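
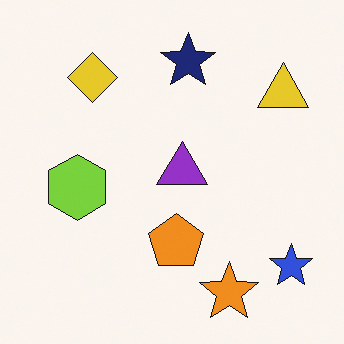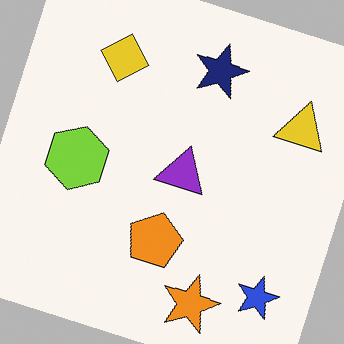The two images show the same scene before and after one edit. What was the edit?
The image was rotated clockwise by a clearly visible amount.

Every shape is tilted by the same angle and the image corners show triangular fill wedges — a whole-image rotation by a non-right angle.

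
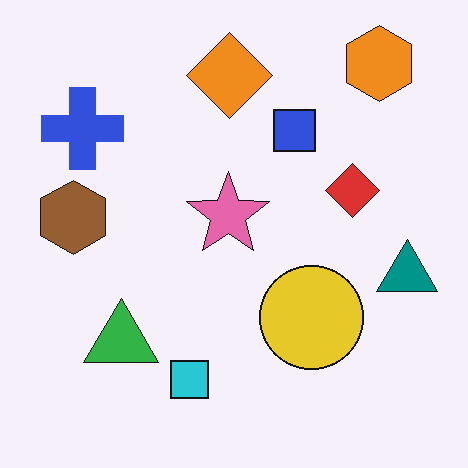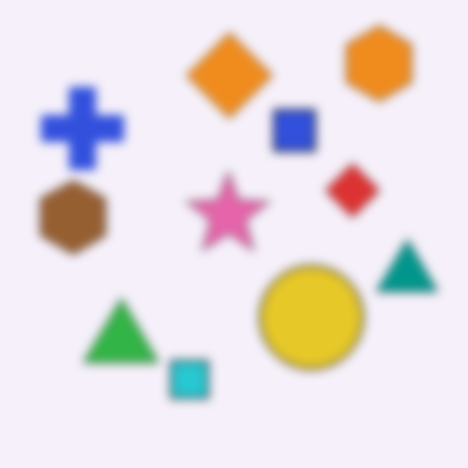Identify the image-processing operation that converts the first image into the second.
The image was noticeably gaussian-blurred.

Shape edges and outlines are uniformly softened across the whole image.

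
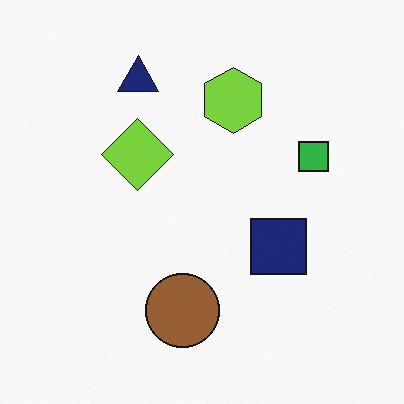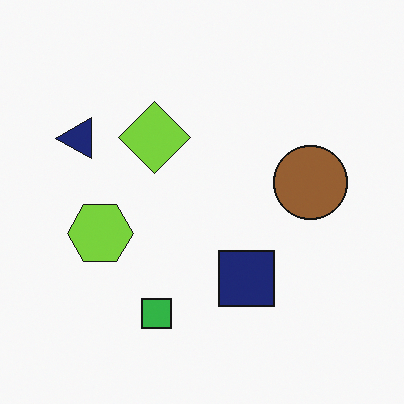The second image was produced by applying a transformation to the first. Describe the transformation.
The second image is the first transposed (reflected across the top-left ↔ bottom-right diagonal).

Shapes have swapped their row and column positions — what was in the top-right is now in the bottom-left — a diagonal reflection.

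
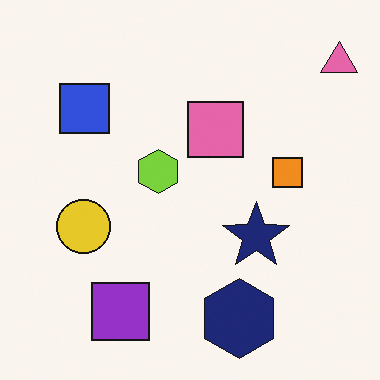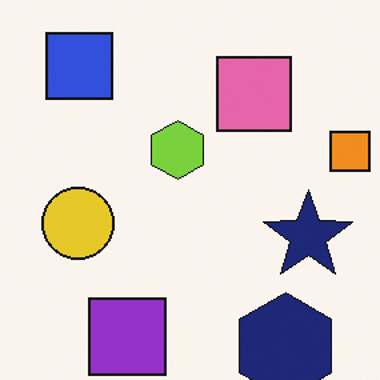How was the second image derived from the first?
The transformation is: cropped slightly and scaled back up.

The visible shapes are larger and the field of view is narrower; shapes near the original edges may be partly or wholly outside the frame — a crop-and-rescale.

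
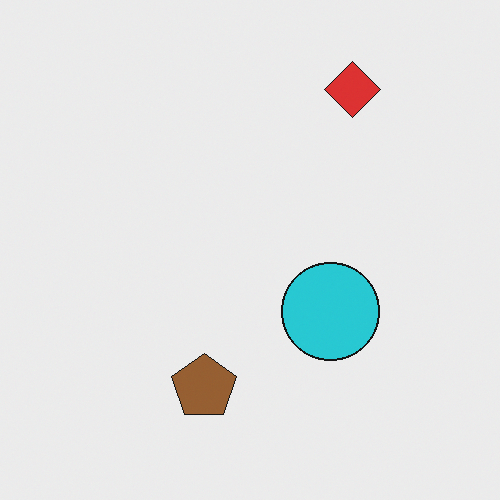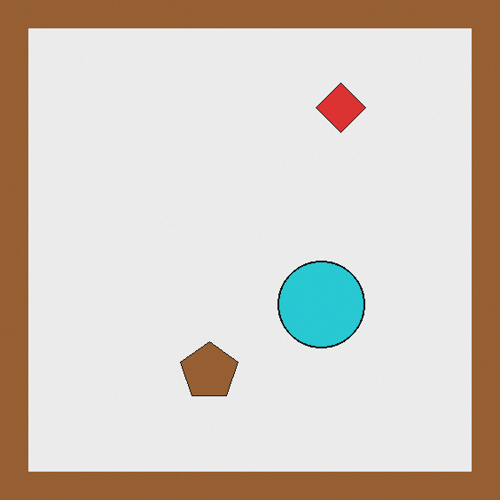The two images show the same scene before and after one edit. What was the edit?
This is the original image framed with a brown border.

A solid brown frame runs around the edge of the second image, with the content slightly shrunk inside it.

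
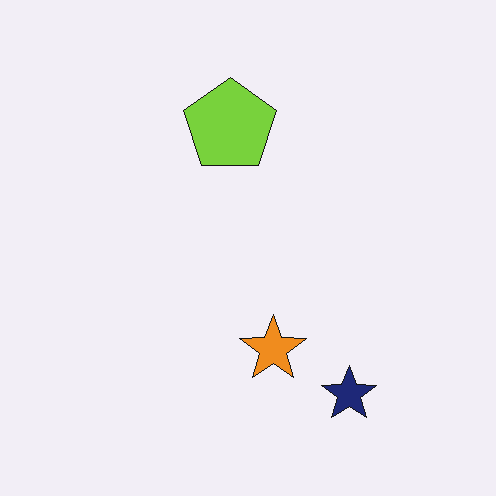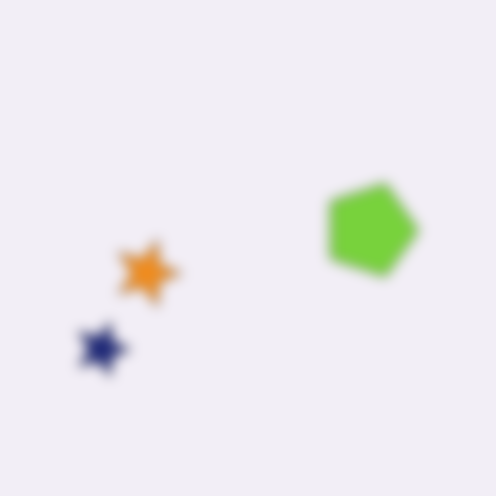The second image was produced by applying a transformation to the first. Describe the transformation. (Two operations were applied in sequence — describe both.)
This is the original image rotated 90° clockwise, then heavily blurred.

The navy star sits in the bottom-right of the first image and the bottom-left of the second — consistent with a whole-image 90° clockwise rotation. Shape edges and outlines are uniformly softened across the whole image.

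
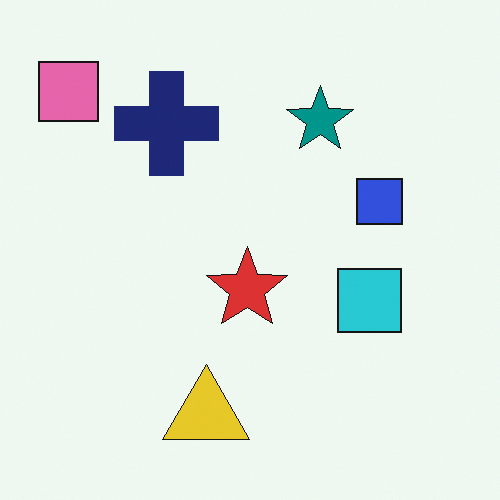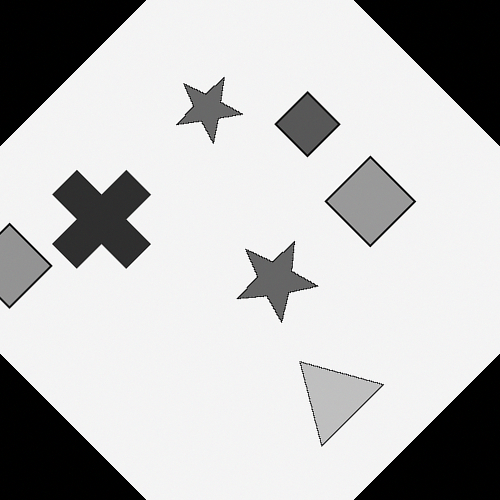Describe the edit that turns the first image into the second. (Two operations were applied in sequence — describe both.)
The image was rotated counter-clockwise by a large amount — several tens of degrees, then converted to grayscale.

Every shape is tilted by the same angle and the image corners show triangular fill wedges — a whole-image rotation by a non-right angle. All color is removed — every shape is now a shade of grey.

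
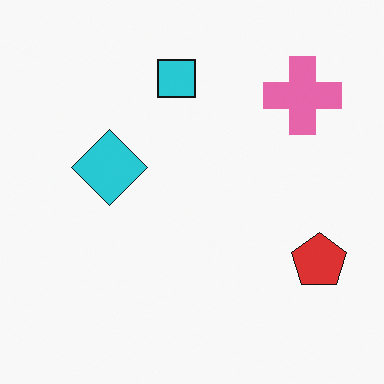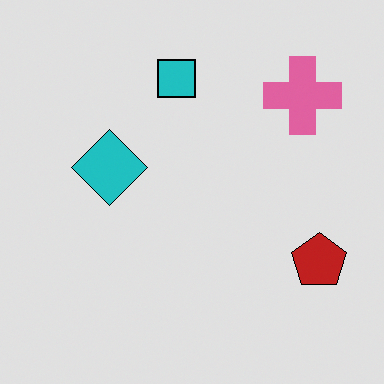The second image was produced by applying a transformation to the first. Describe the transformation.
This is the original image moderately posterized.

Each flat color has snapped to a coarser quantized level — most visibly, the near-white background has dropped to a flat grey.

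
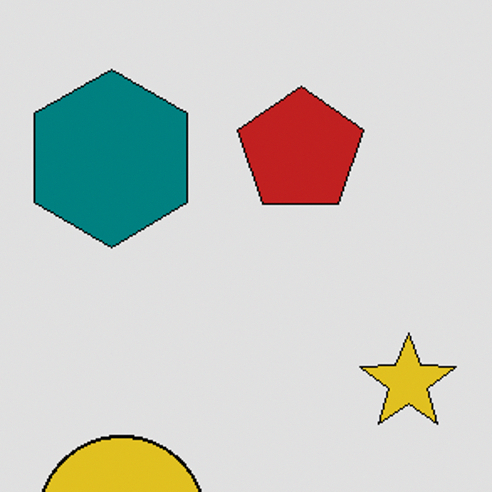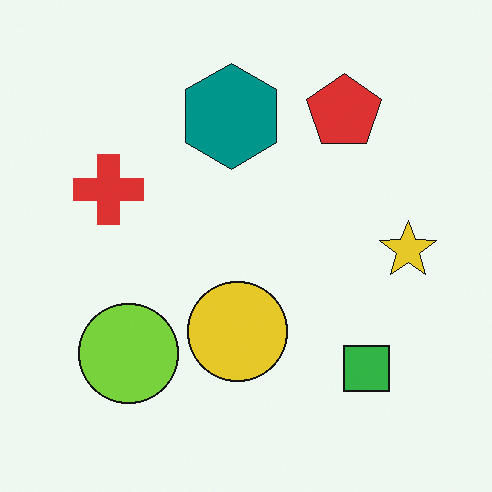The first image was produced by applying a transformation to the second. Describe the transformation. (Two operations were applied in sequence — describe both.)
The transformation is: posterized to a reduced palette, then cropped to a noticeably smaller region and rescaled.

Each flat color has snapped to a coarser quantized level — most visibly, the near-white background has dropped to a flat grey. The visible shapes are larger and the field of view is narrower; shapes near the original edges may be partly or wholly outside the frame — a crop-and-rescale.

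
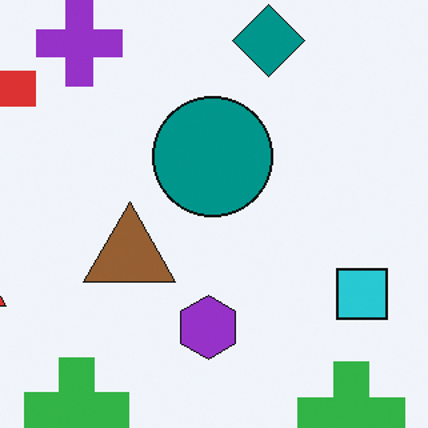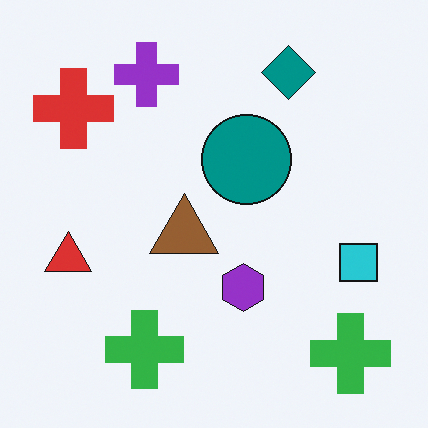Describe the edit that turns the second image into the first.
The image was cropped to a modestly smaller region and rescaled.

The visible shapes are larger and the field of view is narrower; shapes near the original edges may be partly or wholly outside the frame — a crop-and-rescale.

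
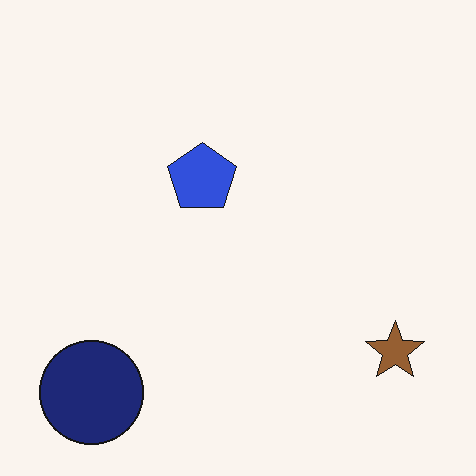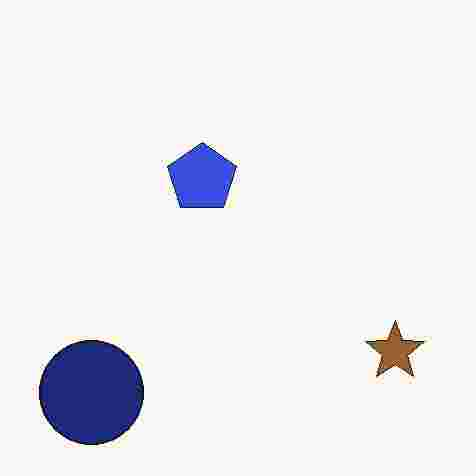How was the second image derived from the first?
The transformation is: heavily JPEG-compressed with obvious blocking artifacts.

Blocky 8×8 compression artifacts appear around shape edges and the flat background shows ringing — characteristic JPEG degradation.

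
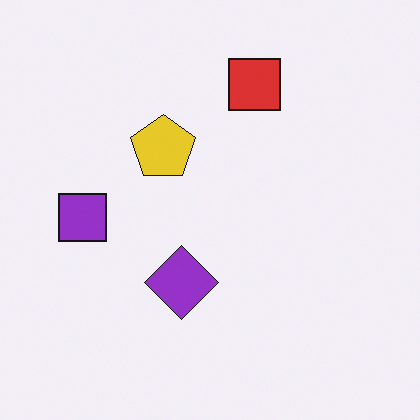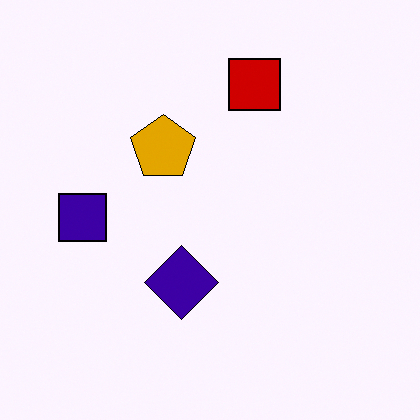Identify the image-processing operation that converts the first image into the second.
It was given much higher contrast.

Tones are pushed away from mid-grey across the whole image — a global contrast change.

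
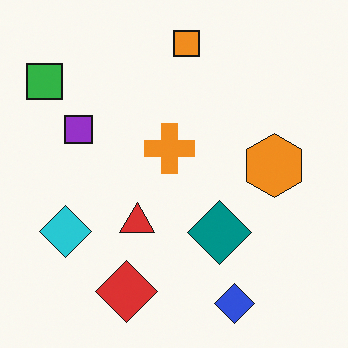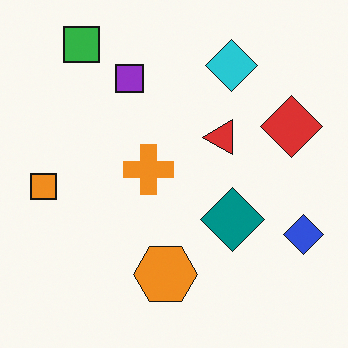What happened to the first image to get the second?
The second image is the first transposed (reflected across the top-left ↔ bottom-right diagonal).

Shapes have swapped their row and column positions — what was in the top-right is now in the bottom-left — a diagonal reflection.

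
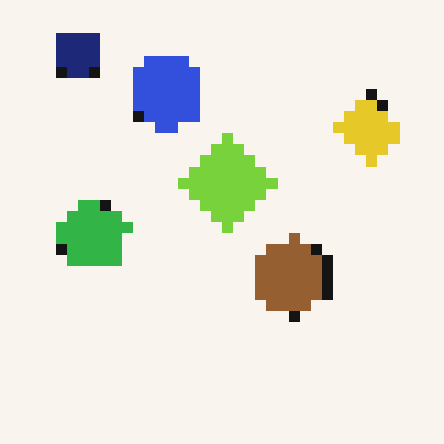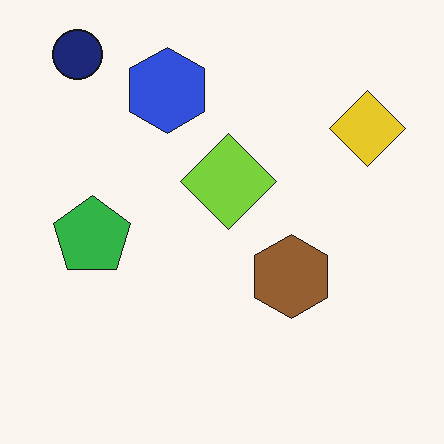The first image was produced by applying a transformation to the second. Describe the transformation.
It was heavily pixelated into large blocks.

Shapes are reduced to large square blocks; fine edges and outlines are lost — a downscale-then-upscale (mosaic) effect.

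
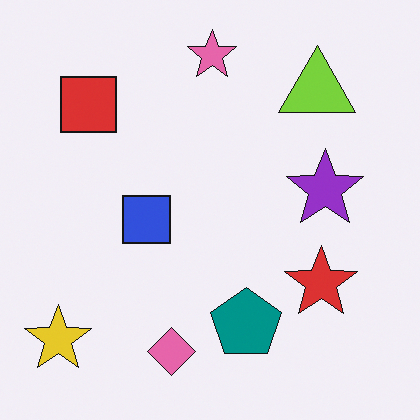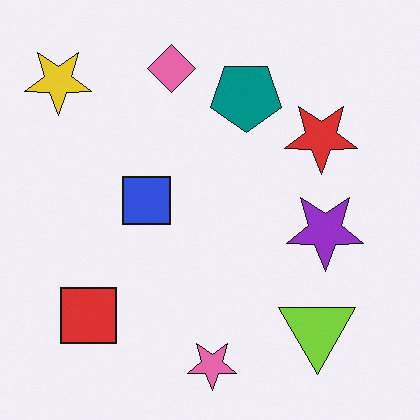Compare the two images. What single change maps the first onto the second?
The transformation is: flipped vertically (top ↔ bottom).

The pink star is in the top of the first image and the bottom of the second — shapes on opposite sides of the horizontal midline have swapped in a mirror flip.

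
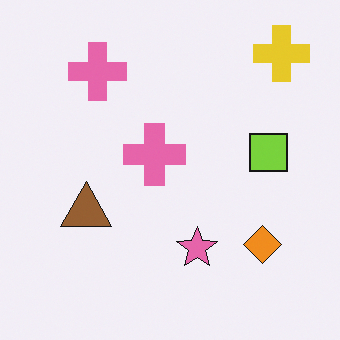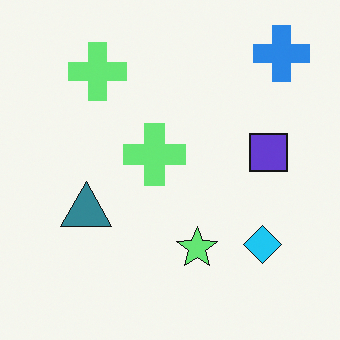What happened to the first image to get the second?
The second image is the first hue-shifted through roughly half the color wheel.

Every shape's color has rotated by the same amount around the hue wheel — a uniform hue shift.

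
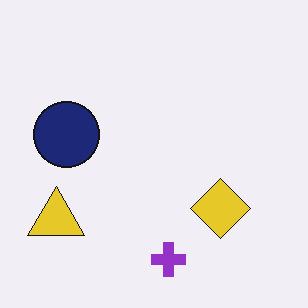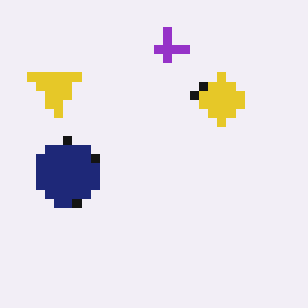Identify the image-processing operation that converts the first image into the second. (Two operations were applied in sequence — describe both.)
The second image is the first heavily pixelated into large blocks, then flipped vertically (top ↔ bottom).

Shapes are reduced to large square blocks; fine edges and outlines are lost — a downscale-then-upscale (mosaic) effect. The purple cross is in the bottom of the first image and the top of the second — shapes on opposite sides of the horizontal midline have swapped in a mirror flip.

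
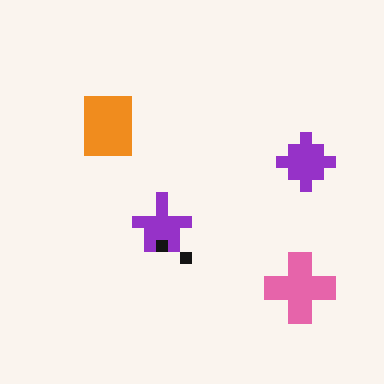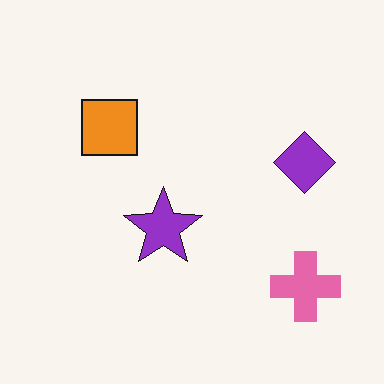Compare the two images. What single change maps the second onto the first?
The first image is the second coarsely pixelated.

Shapes are reduced to large square blocks; fine edges and outlines are lost — a downscale-then-upscale (mosaic) effect.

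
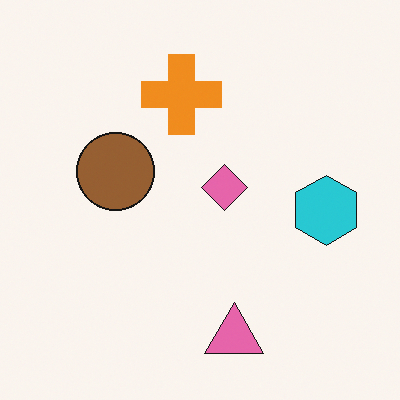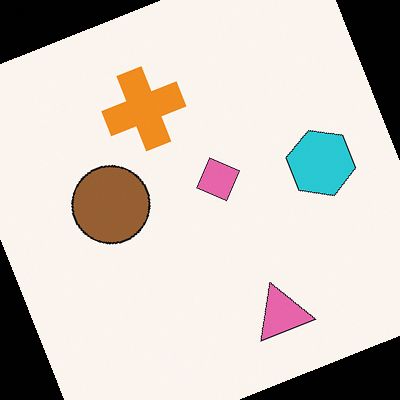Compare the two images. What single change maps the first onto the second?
It was rotated counter-clockwise by a moderate amount.

Every shape is tilted by the same angle and the image corners show triangular fill wedges — a whole-image rotation by a non-right angle.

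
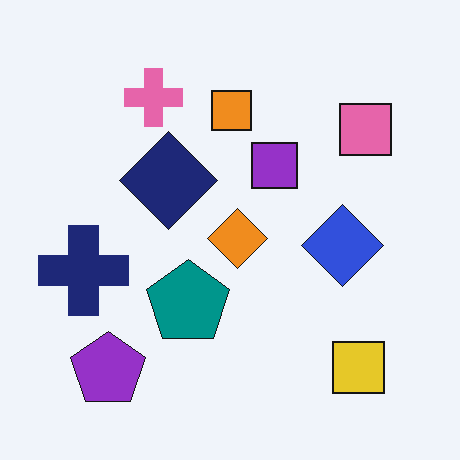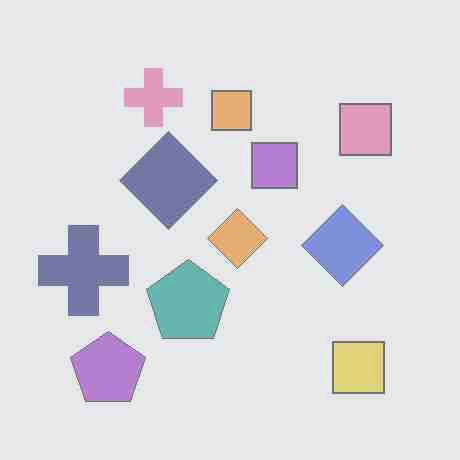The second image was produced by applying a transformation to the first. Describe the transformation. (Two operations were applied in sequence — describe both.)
The image was heavily JPEG-compressed with obvious blocking artifacts, then washed out (contrast reduced).

Blocky 8×8 compression artifacts appear around shape edges and the flat background shows ringing — characteristic JPEG degradation. Tones are pushed toward mid-grey across the whole image — a global contrast change.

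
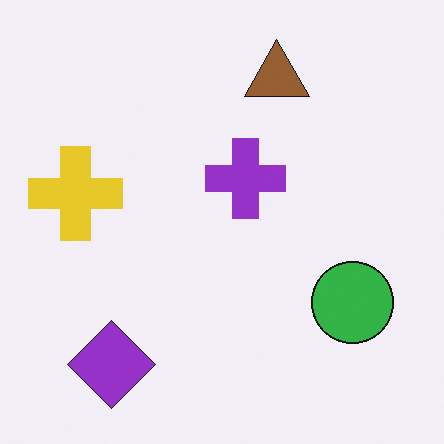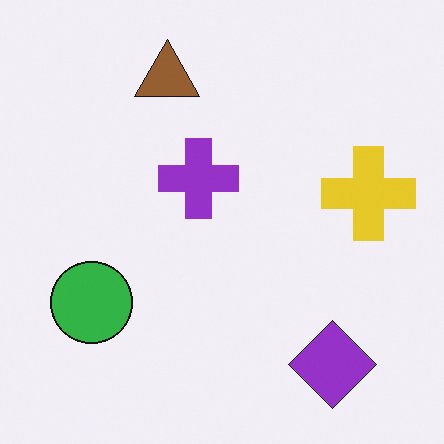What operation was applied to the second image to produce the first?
It was flipped horizontally (left ↔ right).

The yellow cross is in the right of the second image and the left of the first — shapes on opposite sides of the vertical midline have swapped in a mirror flip.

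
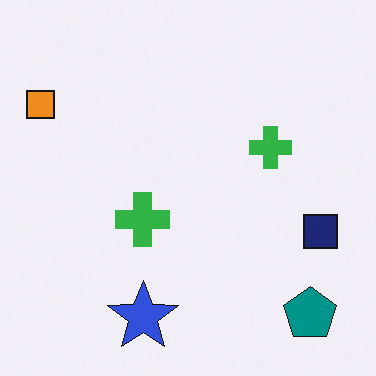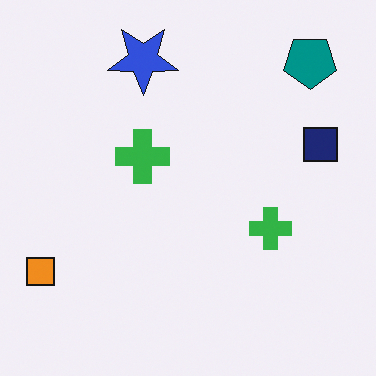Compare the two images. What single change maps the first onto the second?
It was flipped vertically (top ↔ bottom).

The blue star is in the bottom of the first image and the top of the second — shapes on opposite sides of the horizontal midline have swapped in a mirror flip.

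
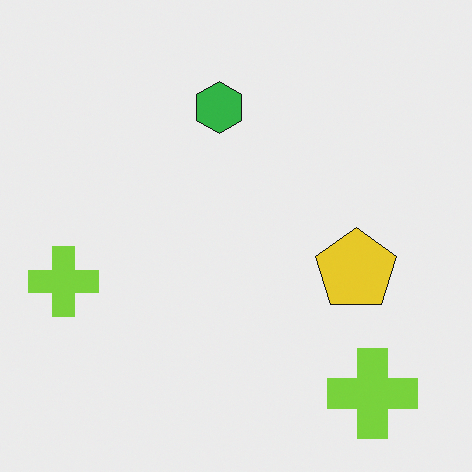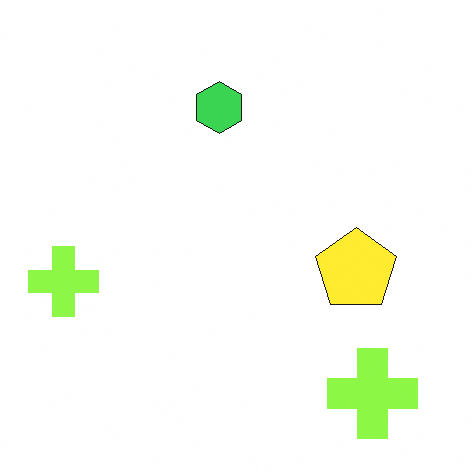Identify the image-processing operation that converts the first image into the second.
The second image is the first brightened a little.

Every pixel — background and shapes alike — is uniformly brightened.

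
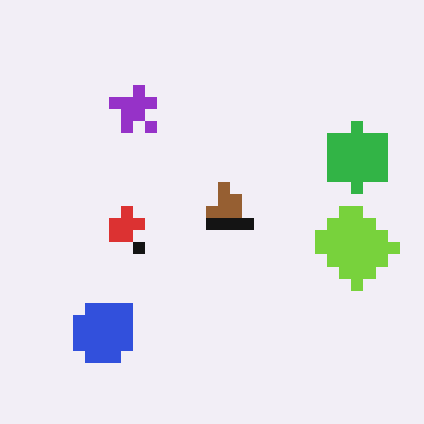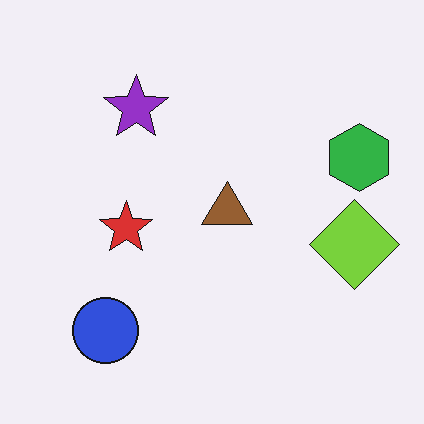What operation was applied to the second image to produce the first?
The image was heavily pixelated into large blocks.

Shapes are reduced to large square blocks; fine edges and outlines are lost — a downscale-then-upscale (mosaic) effect.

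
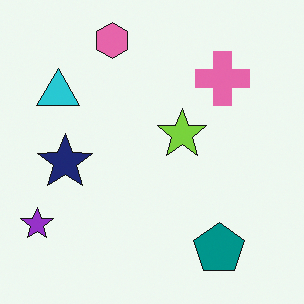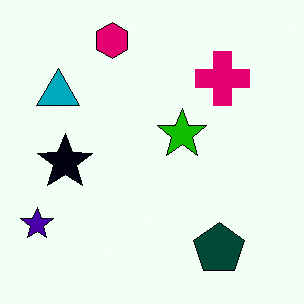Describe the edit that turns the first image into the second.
Given much higher contrast.

Tones are pushed away from mid-grey across the whole image — a global contrast change.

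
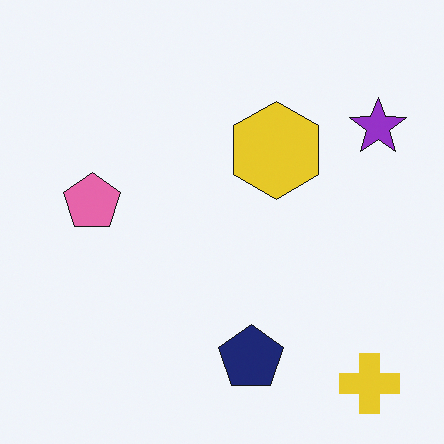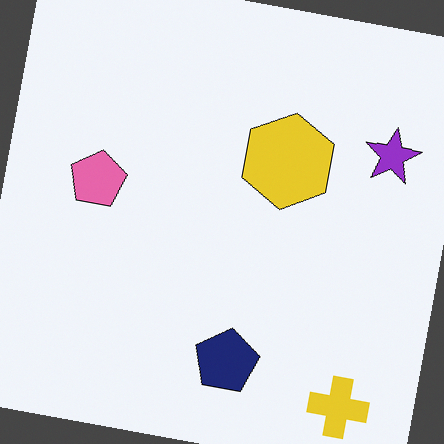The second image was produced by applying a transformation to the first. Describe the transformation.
The transformation is: rotated clockwise by a few degrees.

Every shape is tilted by the same angle and the image corners show triangular fill wedges — a whole-image rotation by a non-right angle.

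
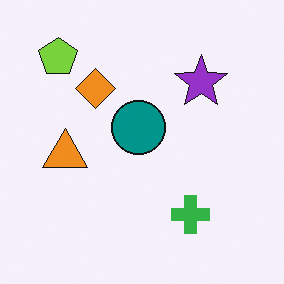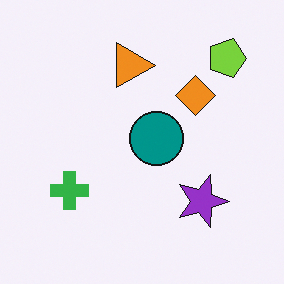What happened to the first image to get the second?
It was rotated 90° clockwise.

The lime pentagon sits in the top-left of the first image and the top-right of the second — consistent with a whole-image 90° clockwise rotation.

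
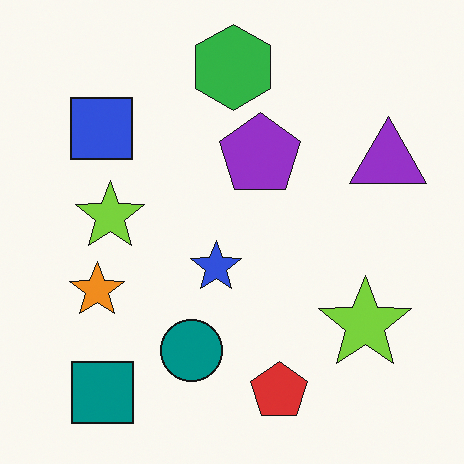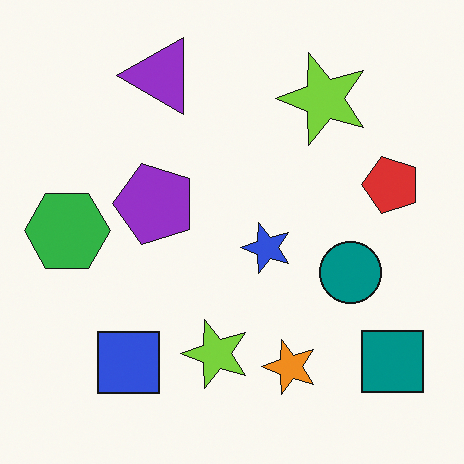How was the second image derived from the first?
The image was rotated 90° counter-clockwise.

The teal square sits in the bottom-left of the first image and the bottom-right of the second — consistent with a whole-image 90° counter-clockwise rotation.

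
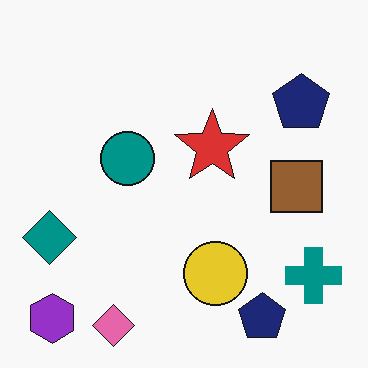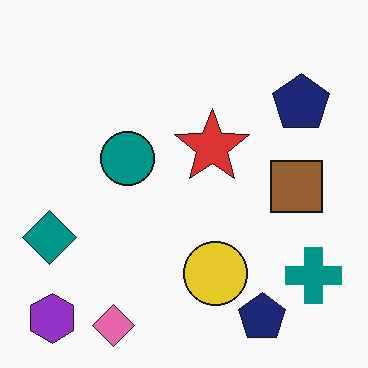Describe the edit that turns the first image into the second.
This is the original image JPEG-compressed with visible artifacts.

Blocky 8×8 compression artifacts appear around shape edges and the flat background shows ringing — characteristic JPEG degradation.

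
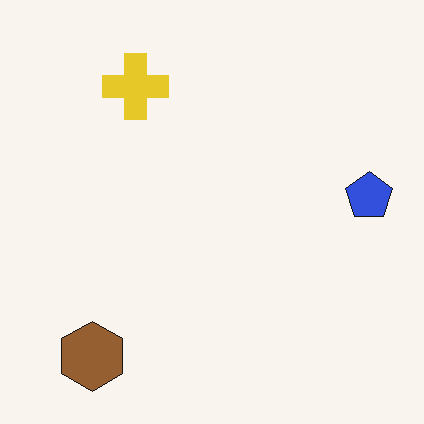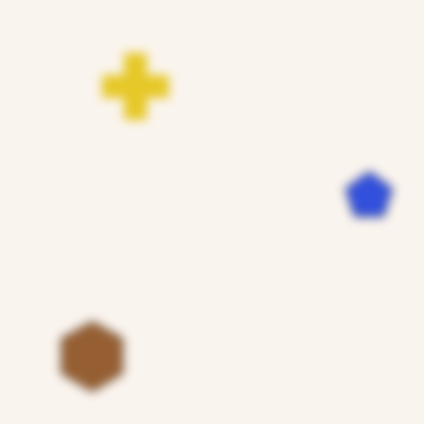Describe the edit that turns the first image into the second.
This is the original image strongly gaussian-blurred.

Shape edges and outlines are uniformly softened across the whole image.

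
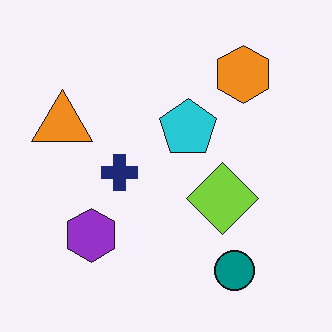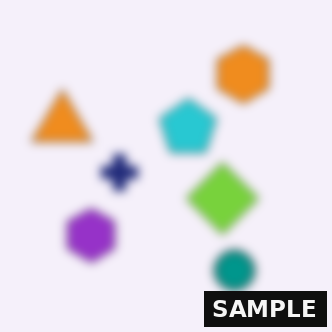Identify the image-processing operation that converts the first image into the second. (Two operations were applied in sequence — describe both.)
The image was heavily blurred, then watermarked with the text "SAMPLE" in the lower-right corner.

Shape edges and outlines are uniformly softened across the whole image. A dark label reading "SAMPLE" appears in the lower-right corner.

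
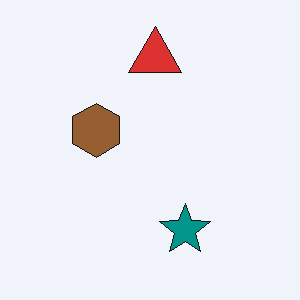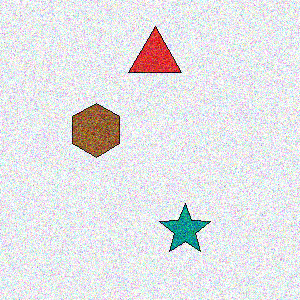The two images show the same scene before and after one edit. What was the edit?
The transformation is: degraded with heavy additive noise.

Random speckle covers the whole image, including the flat background.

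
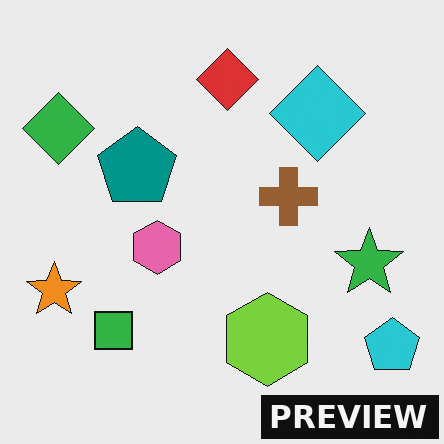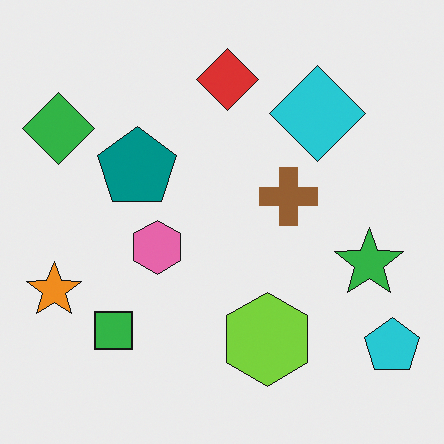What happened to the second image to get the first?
It was watermarked with the text "PREVIEW" in the lower-right corner.

A dark label reading "PREVIEW" appears in the lower-right corner.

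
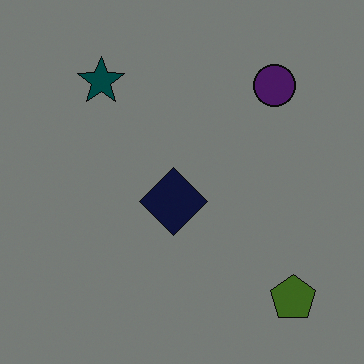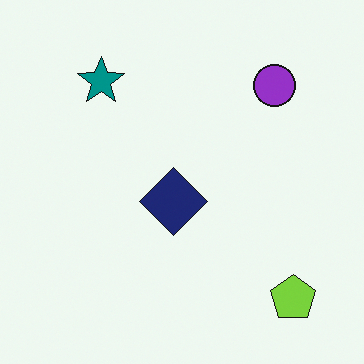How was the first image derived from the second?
The transformation is: darkened a lot.

Every pixel — background and shapes alike — is uniformly darkened.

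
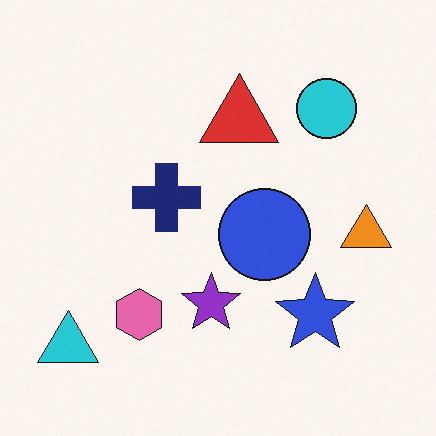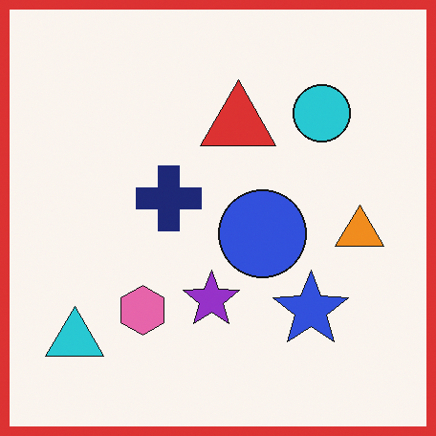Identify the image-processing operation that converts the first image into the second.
The image was framed with a red border.

A solid red frame runs around the edge of the second image, with the content slightly shrunk inside it.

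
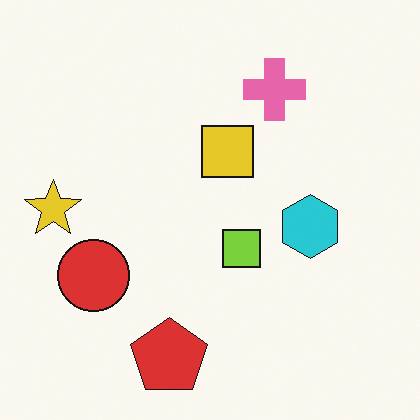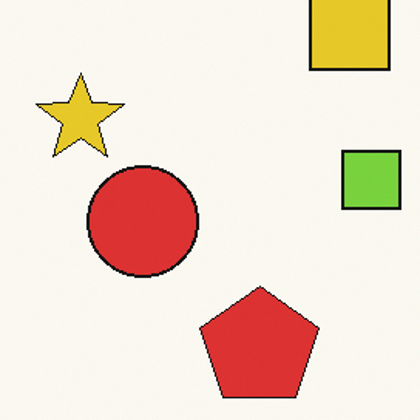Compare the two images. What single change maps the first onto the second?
Cropped slightly and scaled back up.

The visible shapes are larger and the field of view is narrower; shapes near the original edges may be partly or wholly outside the frame — a crop-and-rescale.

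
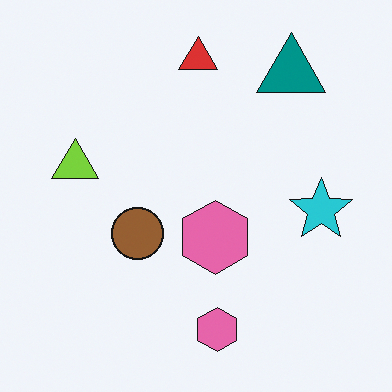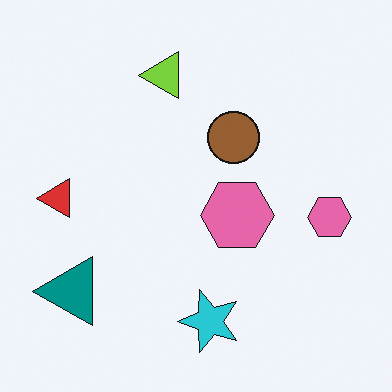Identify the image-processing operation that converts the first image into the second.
It was transposed (reflected across the top-left ↔ bottom-right diagonal).

Shapes have swapped their row and column positions — what was in the top-right is now in the bottom-left — a diagonal reflection.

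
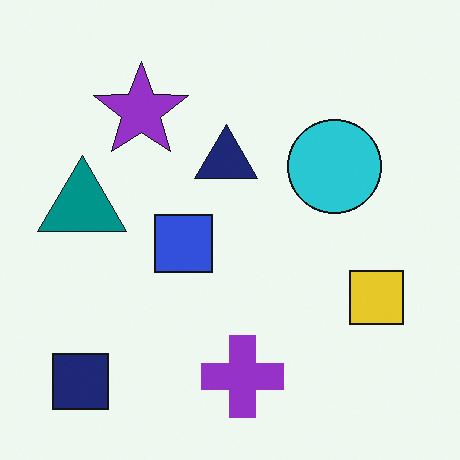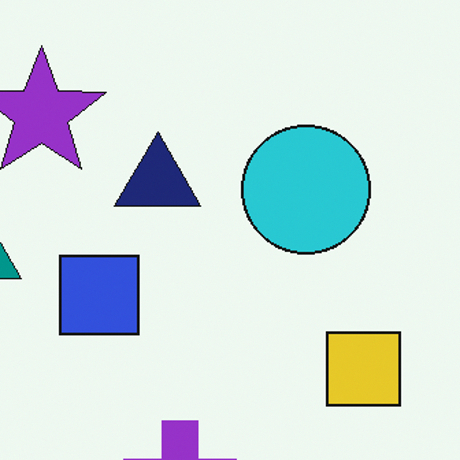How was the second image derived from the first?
The transformation is: cropped to a modestly smaller region and rescaled.

The visible shapes are larger and the field of view is narrower; shapes near the original edges may be partly or wholly outside the frame — a crop-and-rescale.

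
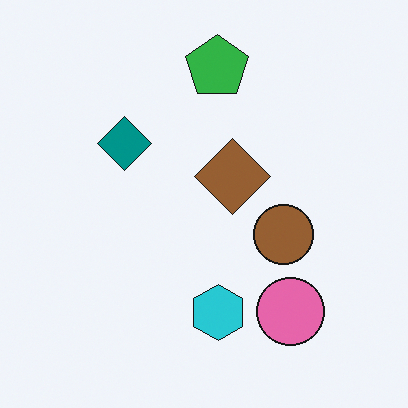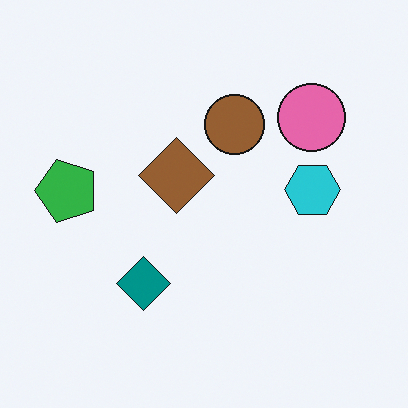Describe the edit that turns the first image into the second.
The transformation is: rotated 90° counter-clockwise.

The green pentagon sits in the top of the first image and the left of the second — consistent with a whole-image 90° counter-clockwise rotation.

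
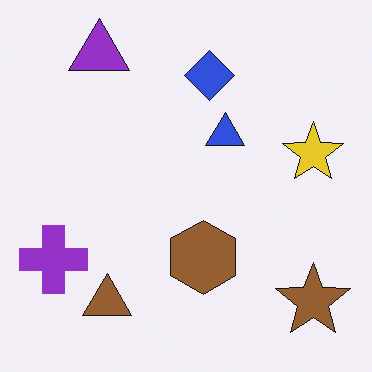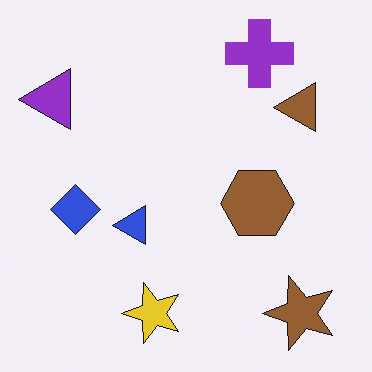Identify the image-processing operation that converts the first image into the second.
The second image is the first transposed (reflected across the top-left ↔ bottom-right diagonal).

Shapes have swapped their row and column positions — what was in the top-right is now in the bottom-left — a diagonal reflection.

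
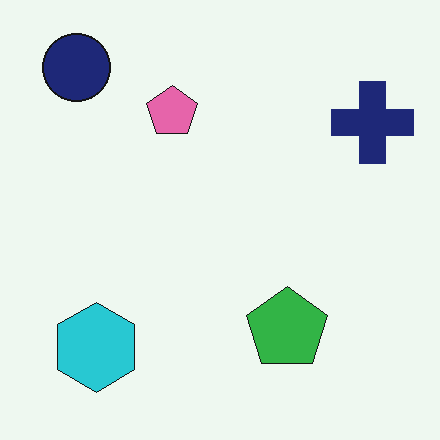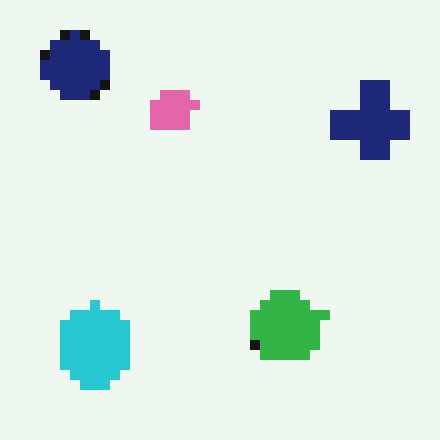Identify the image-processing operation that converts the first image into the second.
The second image is the first heavily pixelated into large blocks.

Shapes are reduced to large square blocks; fine edges and outlines are lost — a downscale-then-upscale (mosaic) effect.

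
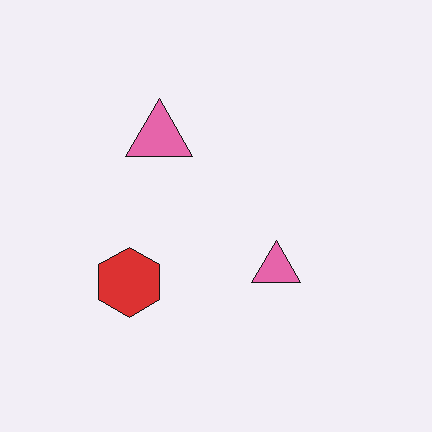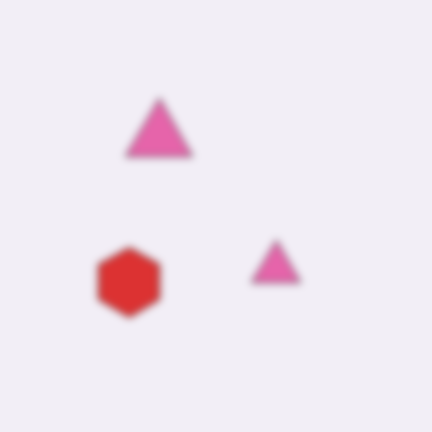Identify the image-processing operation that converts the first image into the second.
Noticeably gaussian-blurred.

Shape edges and outlines are uniformly softened across the whole image.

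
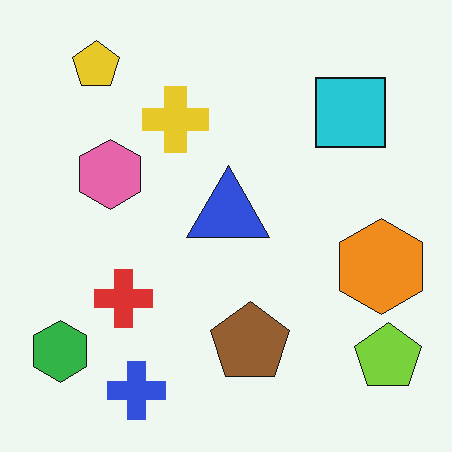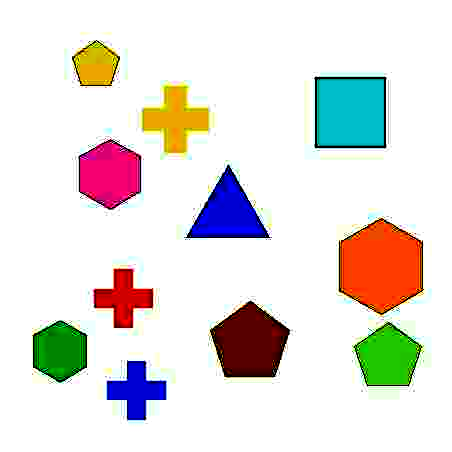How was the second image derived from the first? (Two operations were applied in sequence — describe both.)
It was degraded with heavy JPEG compression, then boosted in contrast.

Blocky 8×8 compression artifacts appear around shape edges and the flat background shows ringing — characteristic JPEG degradation. Tones are pushed away from mid-grey across the whole image — a global contrast change.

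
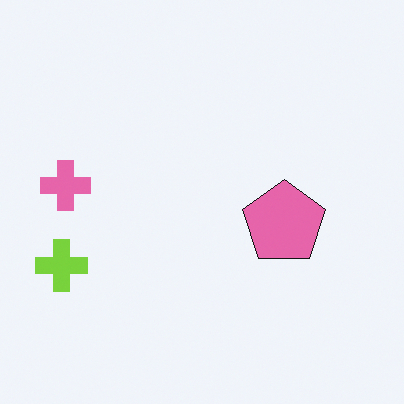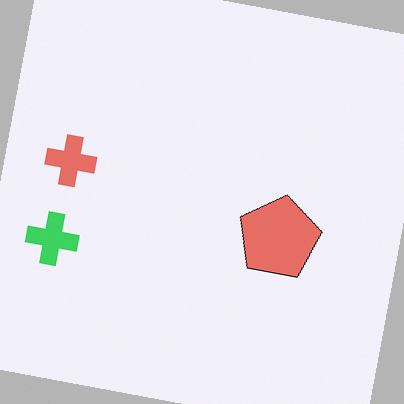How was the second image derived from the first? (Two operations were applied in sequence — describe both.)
The image was rotated clockwise by a small amount, then hue-shifted by a small amount.

Every shape is tilted by the same angle and the image corners show triangular fill wedges — a whole-image rotation by a non-right angle. Every shape's color has rotated by the same amount around the hue wheel — a uniform hue shift.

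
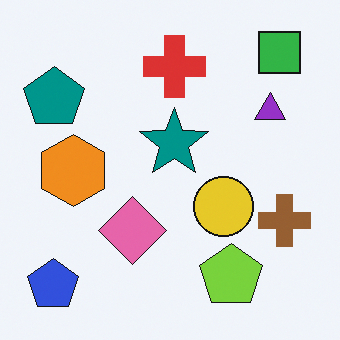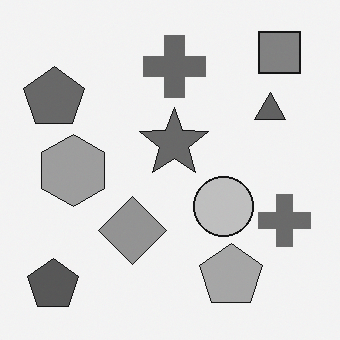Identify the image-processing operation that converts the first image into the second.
Converted to grayscale.

All color is removed — every shape is now a shade of grey.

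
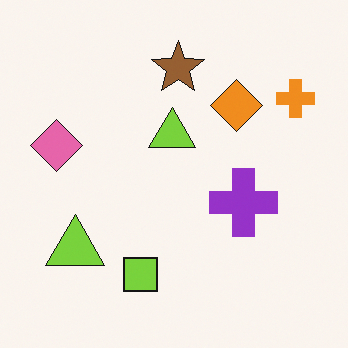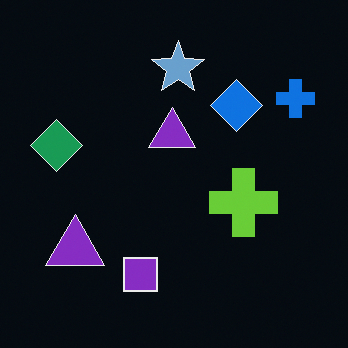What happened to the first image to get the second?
Color-inverted (negative).

The light background has become dark and every shape's color is its complement — a photographic negative.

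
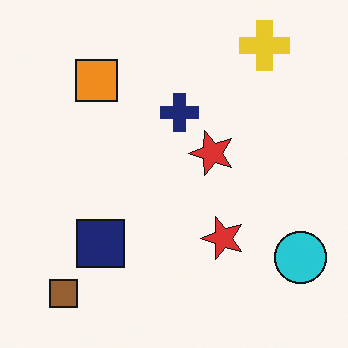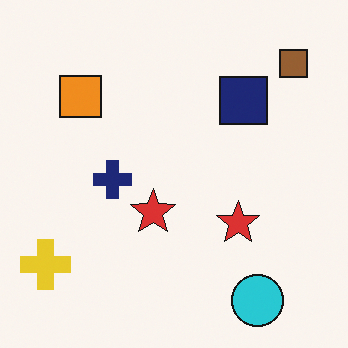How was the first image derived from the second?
This is the original image transposed (reflected across the top-left ↔ bottom-right diagonal).

Shapes have swapped their row and column positions — what was in the top-right is now in the bottom-left — a diagonal reflection.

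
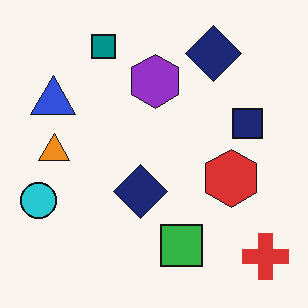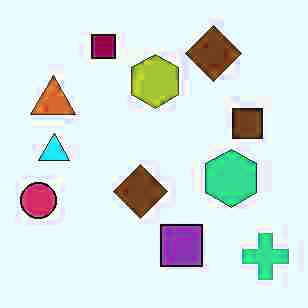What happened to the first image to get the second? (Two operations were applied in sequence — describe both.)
Heavily JPEG-compressed with obvious blocking artifacts, then hue-shifted by a moderate amount.

Blocky 8×8 compression artifacts appear around shape edges and the flat background shows ringing — characteristic JPEG degradation. Every shape's color has rotated by the same amount around the hue wheel — a uniform hue shift.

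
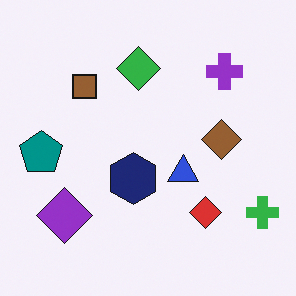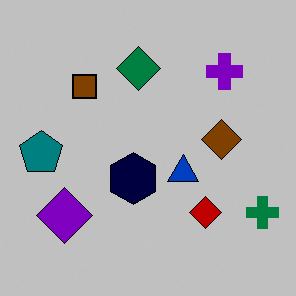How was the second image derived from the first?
The second image is the first aggressively posterized.

Each flat color has snapped to a coarser quantized level — most visibly, the near-white background has dropped to a flat grey.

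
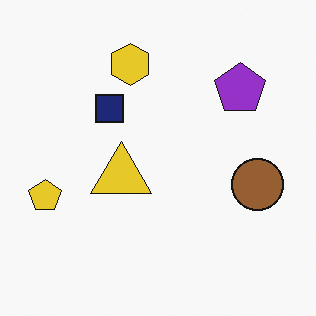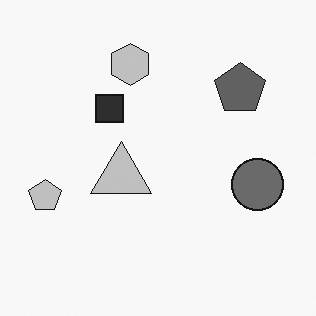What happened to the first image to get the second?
This is the original image converted to grayscale.

All color is removed — every shape is now a shade of grey.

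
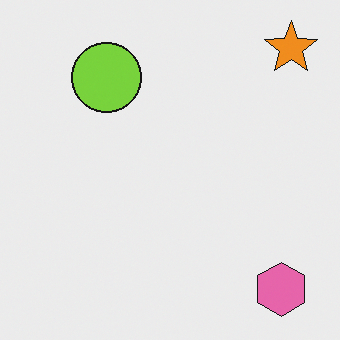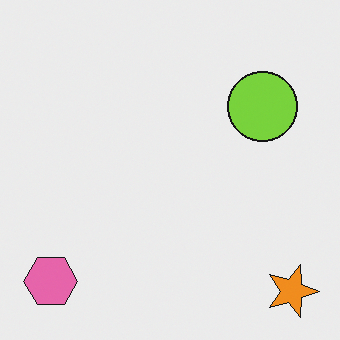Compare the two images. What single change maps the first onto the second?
The image was rotated 90° clockwise.

The orange star sits in the top-right of the first image and the bottom-right of the second — consistent with a whole-image 90° clockwise rotation.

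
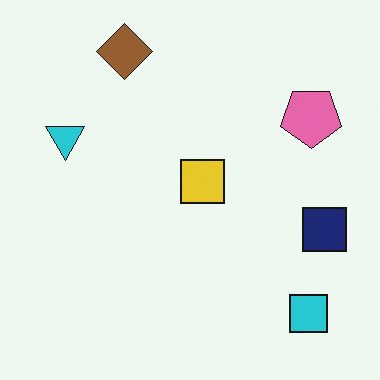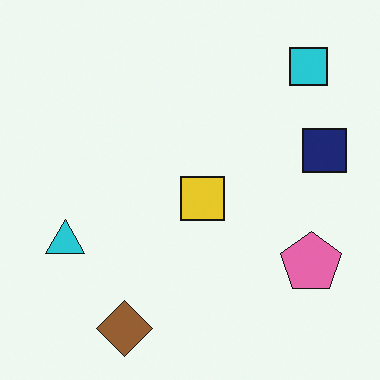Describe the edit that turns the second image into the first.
The image was flipped vertically (top ↔ bottom).

The brown diamond is in the bottom-left of the second image and the top-left of the first — shapes on opposite sides of the horizontal midline have swapped in a mirror flip.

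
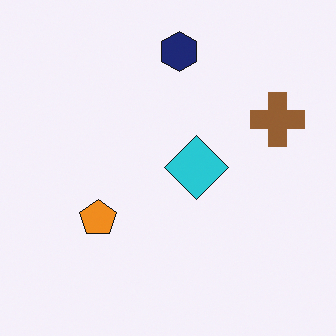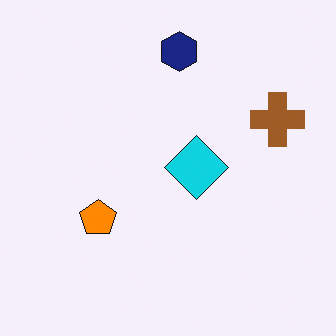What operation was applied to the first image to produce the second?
This is the original image slightly oversaturated.

All colors are more vivid — a global saturation change.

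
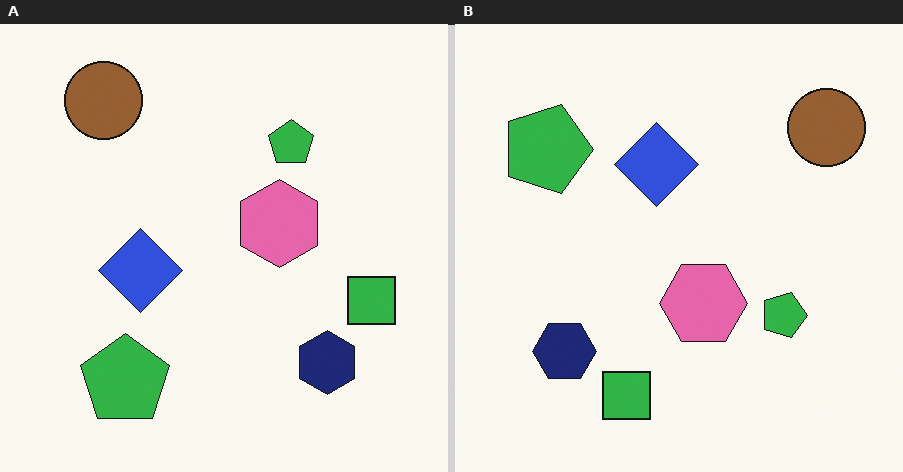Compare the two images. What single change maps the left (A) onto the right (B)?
The transformation is: rotated 90° clockwise.

The brown circle sits in the top-left of the left (A) image and the top-right of the right (B) — consistent with a whole-image 90° clockwise rotation.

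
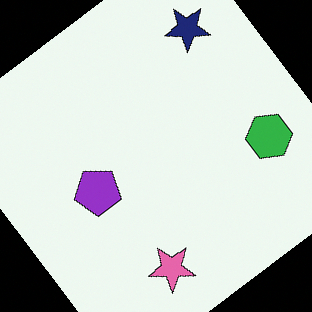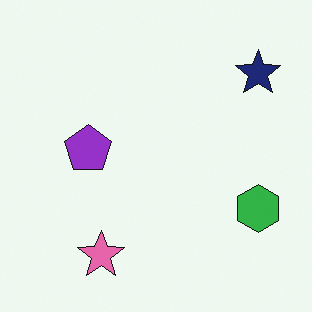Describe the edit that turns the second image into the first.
The transformation is: rotated counter-clockwise by a large amount — several tens of degrees.

Every shape is tilted by the same angle and the image corners show triangular fill wedges — a whole-image rotation by a non-right angle.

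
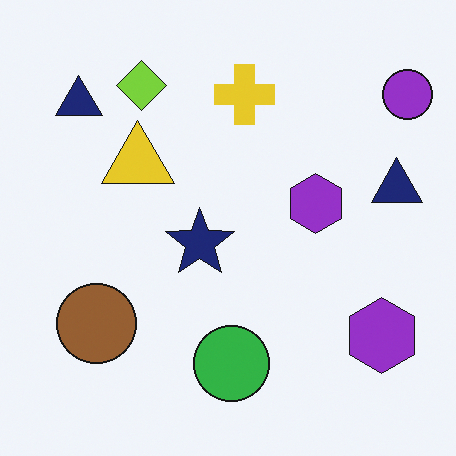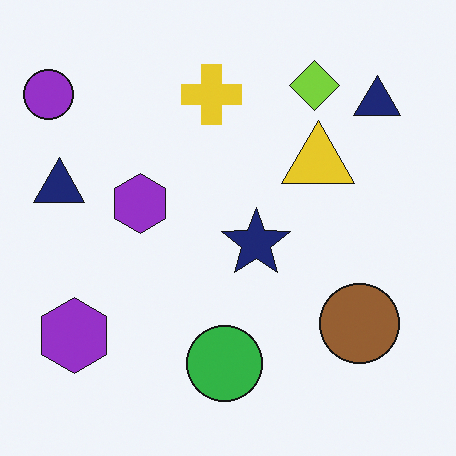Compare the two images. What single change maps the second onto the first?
The transformation is: flipped horizontally (left ↔ right).

The purple circle is in the top-left of the second image and the top-right of the first — shapes on opposite sides of the vertical midline have swapped in a mirror flip.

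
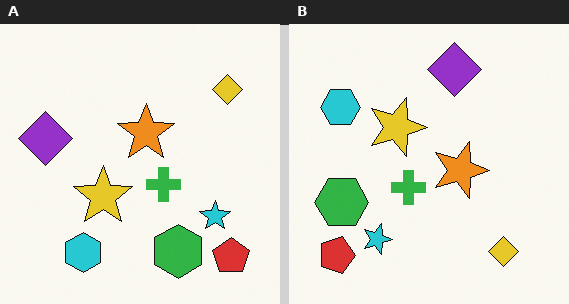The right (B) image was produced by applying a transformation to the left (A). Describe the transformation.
The right (B) image is the left (A) rotated 90° clockwise.

The red pentagon sits in the bottom-right of the left (A) image and the bottom-left of the right (B) — consistent with a whole-image 90° clockwise rotation.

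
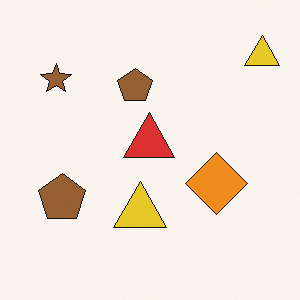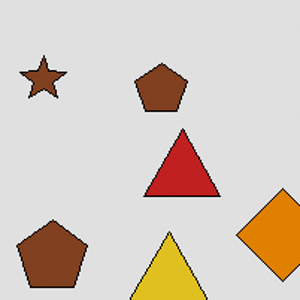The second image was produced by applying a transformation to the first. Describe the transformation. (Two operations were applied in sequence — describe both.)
Moderately posterized, then cropped slightly and scaled back up.

Each flat color has snapped to a coarser quantized level — most visibly, the near-white background has dropped to a flat grey. The visible shapes are larger and the field of view is narrower; shapes near the original edges may be partly or wholly outside the frame — a crop-and-rescale.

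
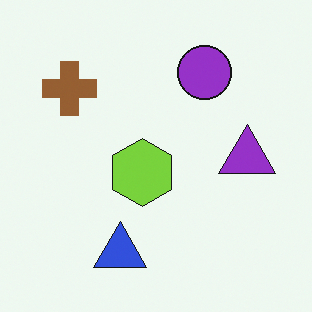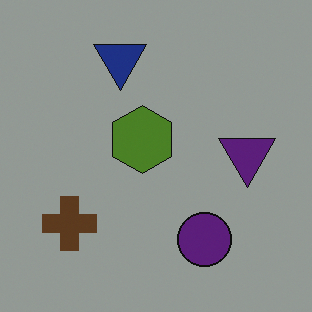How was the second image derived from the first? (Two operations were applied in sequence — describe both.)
Flipped vertically (top ↔ bottom), then noticeably darkened.

The blue triangle is in the bottom of the first image and the top of the second — shapes on opposite sides of the horizontal midline have swapped in a mirror flip. Every pixel — background and shapes alike — is uniformly darkened.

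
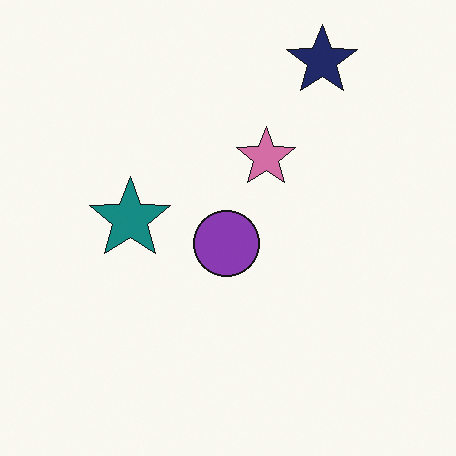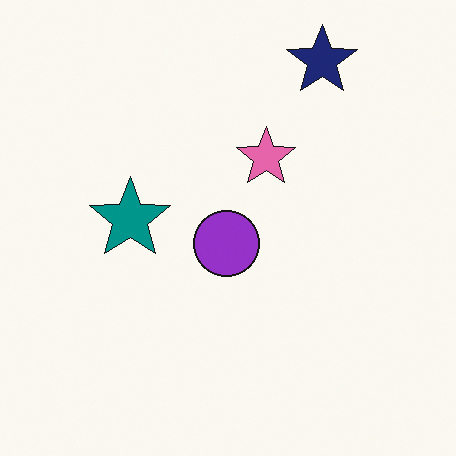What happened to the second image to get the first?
This is the original image slightly desaturated.

All colors are more muted and greyish — a global saturation change.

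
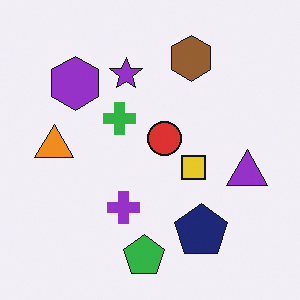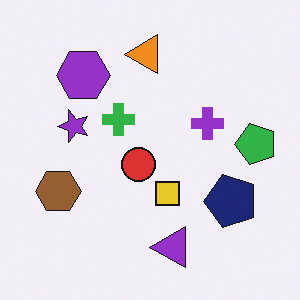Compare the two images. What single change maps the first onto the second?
The image was transposed (reflected across the top-left ↔ bottom-right diagonal).

Shapes have swapped their row and column positions — what was in the top-right is now in the bottom-left — a diagonal reflection.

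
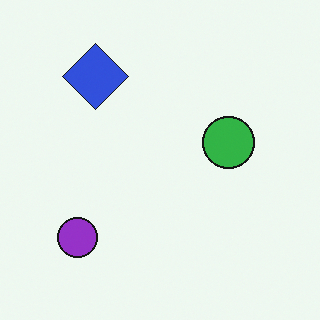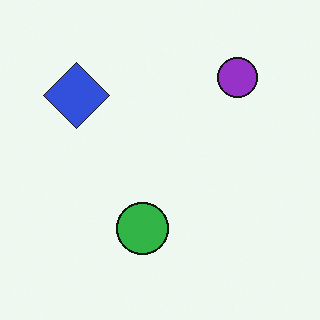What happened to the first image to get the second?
The image was transposed (reflected across the top-left ↔ bottom-right diagonal).

Shapes have swapped their row and column positions — what was in the top-right is now in the bottom-left — a diagonal reflection.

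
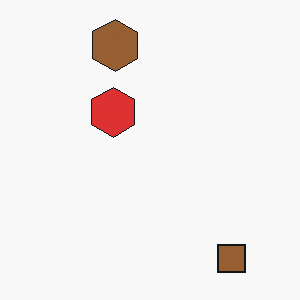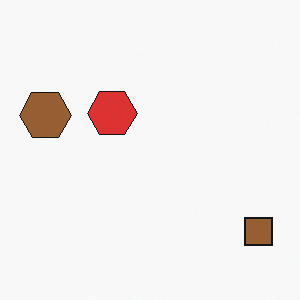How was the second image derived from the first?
It was transposed (reflected across the top-left ↔ bottom-right diagonal).

Shapes have swapped their row and column positions — what was in the top-right is now in the bottom-left — a diagonal reflection.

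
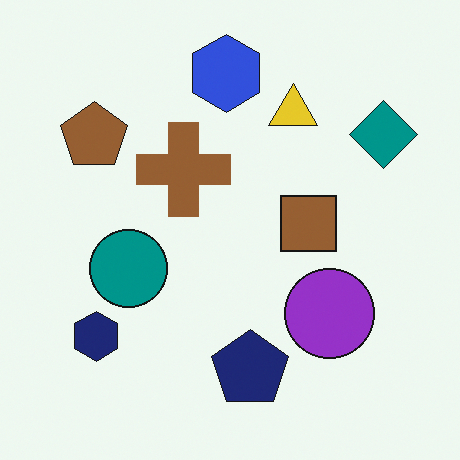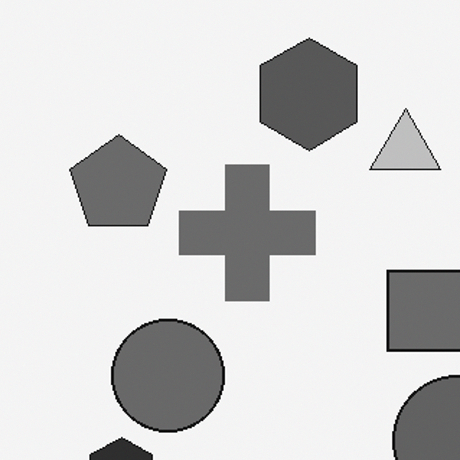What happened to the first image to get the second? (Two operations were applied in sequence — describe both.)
The second image is the first converted to grayscale, then cropped slightly and scaled back up.

All color is removed — every shape is now a shade of grey. The visible shapes are larger and the field of view is narrower; shapes near the original edges may be partly or wholly outside the frame — a crop-and-rescale.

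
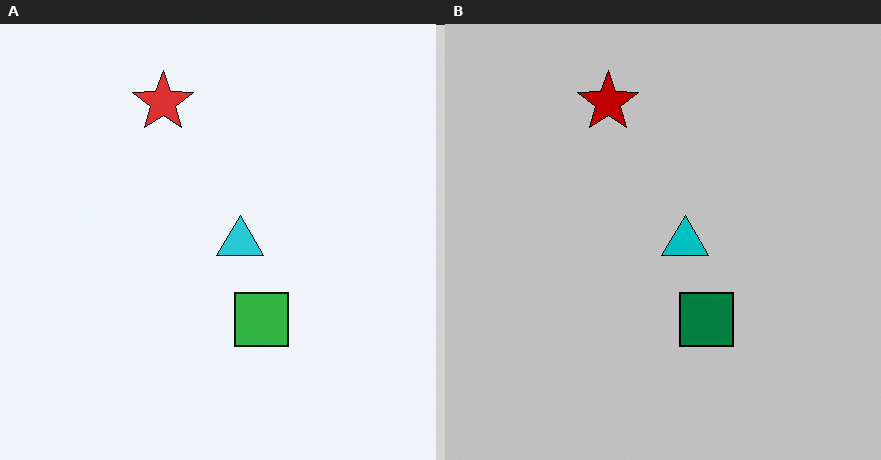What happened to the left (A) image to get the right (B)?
The transformation is: heavily posterized to just a handful of flat colors.

Each flat color has snapped to a coarser quantized level — most visibly, the near-white background has dropped to a flat grey.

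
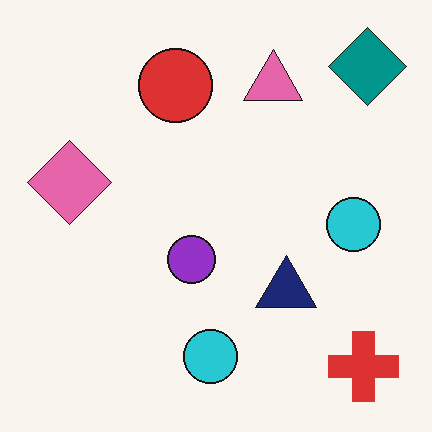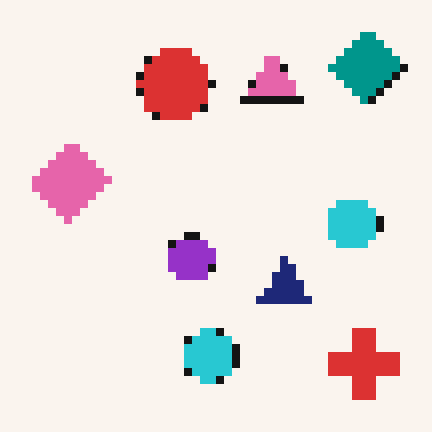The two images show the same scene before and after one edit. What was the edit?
The second image is the first pixelated into visible square blocks.

Shapes are reduced to large square blocks; fine edges and outlines are lost — a downscale-then-upscale (mosaic) effect.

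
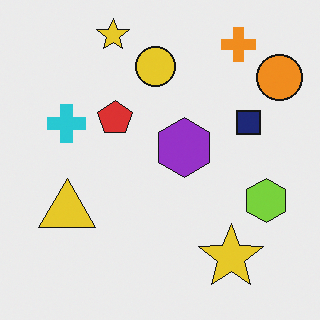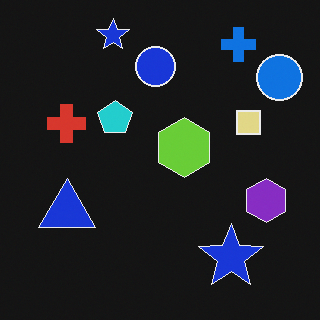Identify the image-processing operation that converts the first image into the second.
The transformation is: color-inverted (negative).

The light background has become dark and every shape's color is its complement — a photographic negative.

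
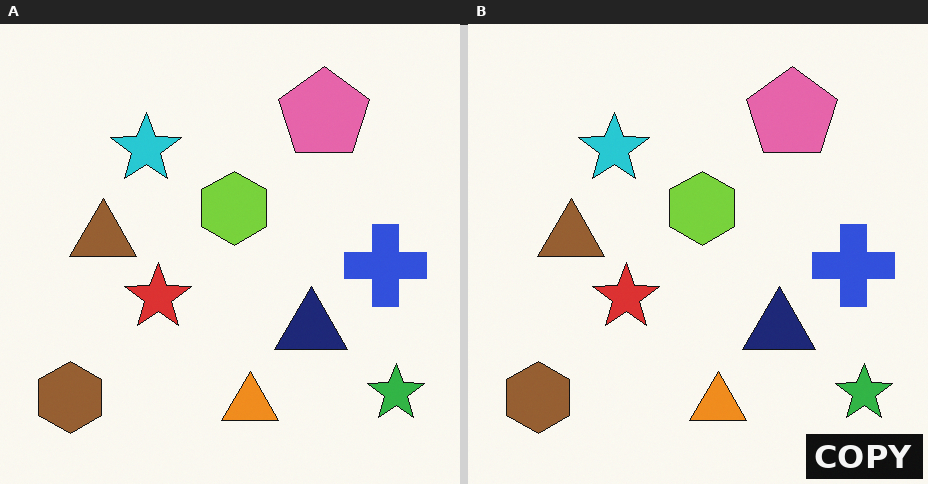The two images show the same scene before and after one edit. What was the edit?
The transformation is: watermarked with the text "COPY" in the lower-right corner.

A dark label reading "COPY" appears in the lower-right corner.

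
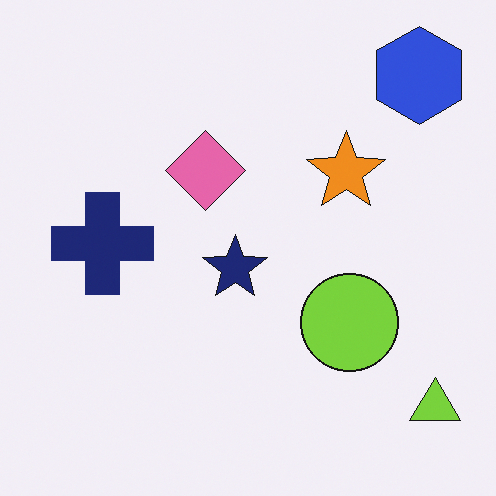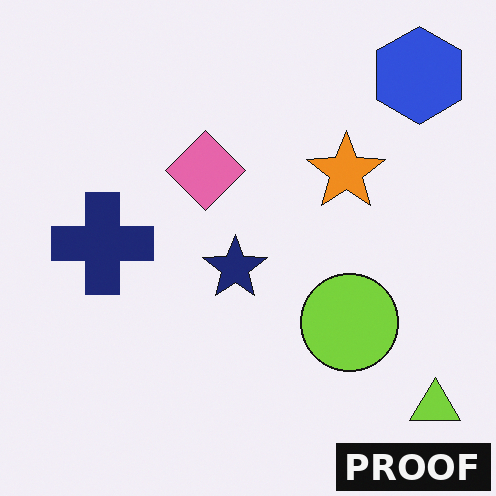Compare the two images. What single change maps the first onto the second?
The transformation is: watermarked with the text "PROOF" in the lower-right corner.

A dark label reading "PROOF" appears in the lower-right corner.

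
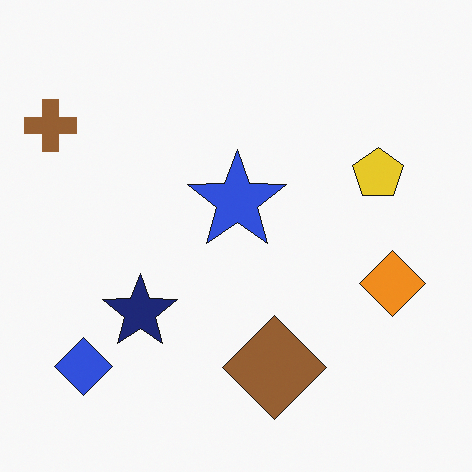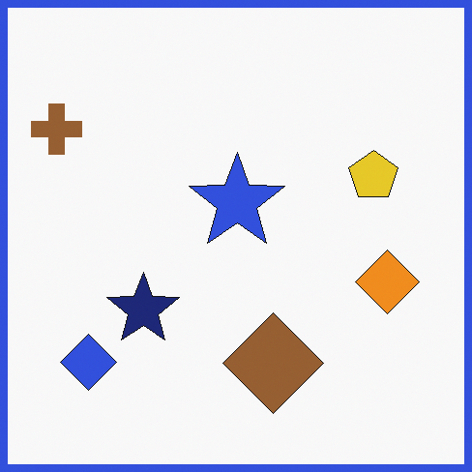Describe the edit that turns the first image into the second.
The second image is the first framed with a blue border.

A solid blue frame runs around the edge of the second image, with the content slightly shrunk inside it.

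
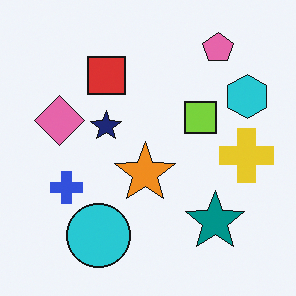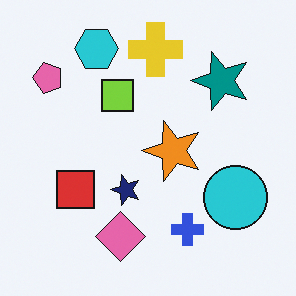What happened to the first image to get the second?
The transformation is: rotated 90° counter-clockwise.

The pink pentagon sits in the top-right of the first image and the top-left of the second — consistent with a whole-image 90° counter-clockwise rotation.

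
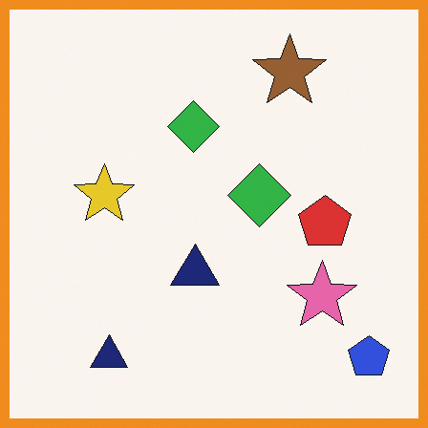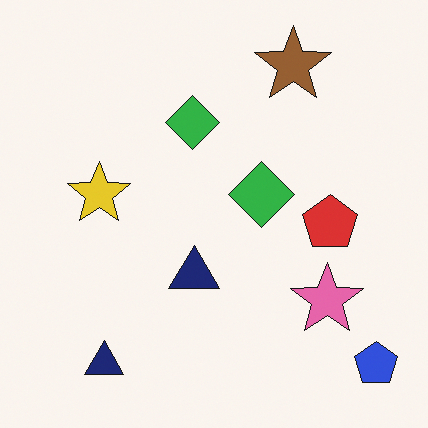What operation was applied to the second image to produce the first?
Framed with a orange border.

A solid orange frame runs around the edge of the first image, with the content slightly shrunk inside it.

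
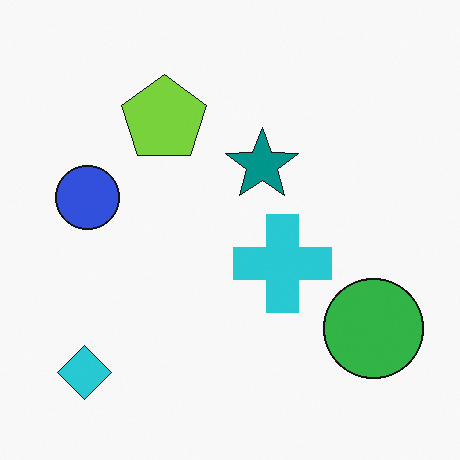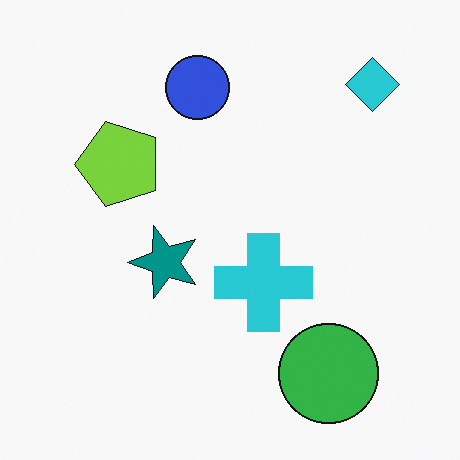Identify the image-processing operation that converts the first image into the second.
It was transposed (reflected across the top-left ↔ bottom-right diagonal).

Shapes have swapped their row and column positions — what was in the top-right is now in the bottom-left — a diagonal reflection.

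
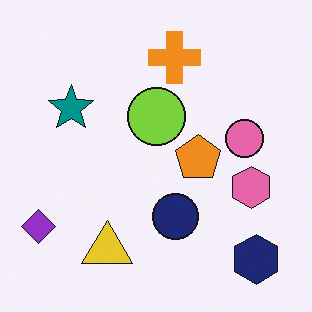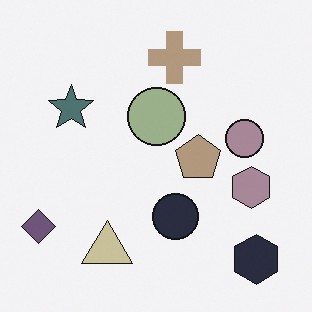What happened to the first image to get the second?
The image was heavily desaturated.

All colors are more muted and greyish — a global saturation change.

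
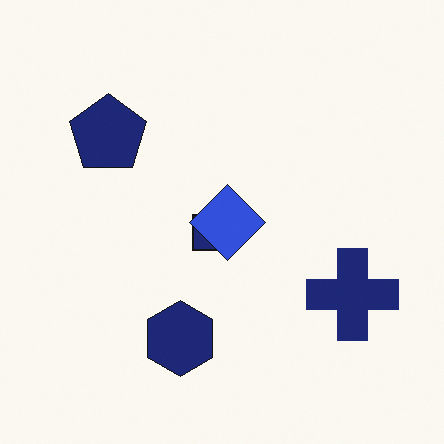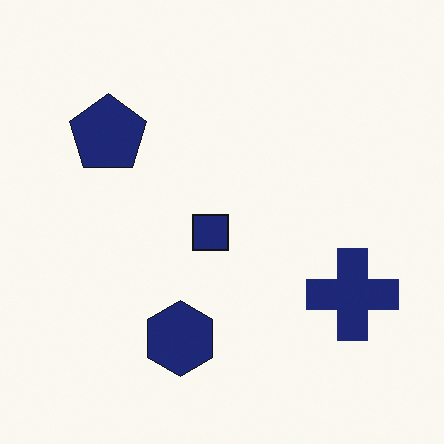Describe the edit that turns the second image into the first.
The transformation is: overlaid with an additional blue diamond.

A blue diamond appears in the first image that is absent from the second.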